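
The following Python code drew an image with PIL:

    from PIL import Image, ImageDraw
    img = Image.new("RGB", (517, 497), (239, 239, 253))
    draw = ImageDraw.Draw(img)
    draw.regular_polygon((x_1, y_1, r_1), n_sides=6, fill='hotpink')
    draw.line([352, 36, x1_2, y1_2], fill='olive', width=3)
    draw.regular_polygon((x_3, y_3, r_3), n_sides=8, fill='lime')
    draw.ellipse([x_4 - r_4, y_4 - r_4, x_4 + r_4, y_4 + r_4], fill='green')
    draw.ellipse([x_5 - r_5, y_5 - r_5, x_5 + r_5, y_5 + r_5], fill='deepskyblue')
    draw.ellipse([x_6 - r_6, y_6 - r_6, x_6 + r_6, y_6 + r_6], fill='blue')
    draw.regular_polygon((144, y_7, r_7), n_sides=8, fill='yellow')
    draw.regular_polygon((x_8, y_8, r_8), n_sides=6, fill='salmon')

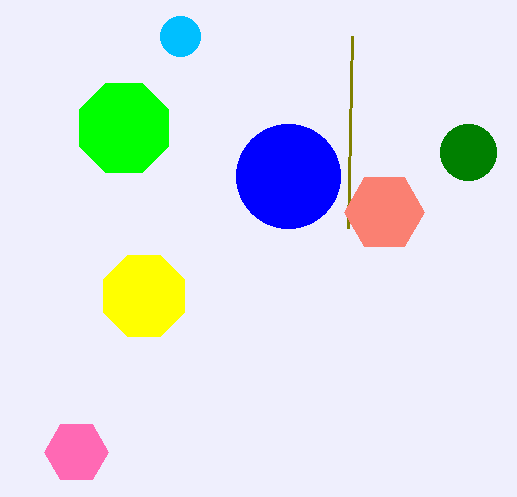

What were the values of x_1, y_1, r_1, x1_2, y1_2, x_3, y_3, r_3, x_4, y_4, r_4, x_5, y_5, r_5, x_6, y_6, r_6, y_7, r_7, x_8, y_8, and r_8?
x_1 = 76, y_1 = 452, r_1 = 32, x1_2 = 348, y1_2 = 228, x_3 = 124, y_3 = 128, r_3 = 48, x_4 = 468, y_4 = 152, r_4 = 28, x_5 = 180, y_5 = 36, r_5 = 20, x_6 = 288, y_6 = 176, r_6 = 52, y_7 = 296, r_7 = 44, x_8 = 384, y_8 = 212, r_8 = 40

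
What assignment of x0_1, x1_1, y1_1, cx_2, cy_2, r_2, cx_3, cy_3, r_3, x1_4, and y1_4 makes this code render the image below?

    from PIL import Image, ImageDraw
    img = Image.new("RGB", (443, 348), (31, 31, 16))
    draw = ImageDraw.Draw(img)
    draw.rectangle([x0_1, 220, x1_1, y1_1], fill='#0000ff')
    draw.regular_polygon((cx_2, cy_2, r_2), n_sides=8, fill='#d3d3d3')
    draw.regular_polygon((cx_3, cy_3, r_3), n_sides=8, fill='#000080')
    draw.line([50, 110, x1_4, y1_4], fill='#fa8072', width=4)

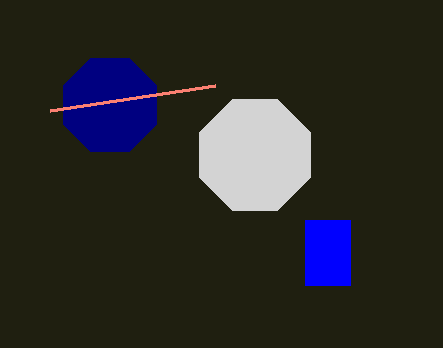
x0_1 = 305
x1_1 = 350
y1_1 = 285
cx_2 = 255
cy_2 = 155
r_2 = 60
cx_3 = 110
cy_3 = 105
r_3 = 50
x1_4 = 215
y1_4 = 85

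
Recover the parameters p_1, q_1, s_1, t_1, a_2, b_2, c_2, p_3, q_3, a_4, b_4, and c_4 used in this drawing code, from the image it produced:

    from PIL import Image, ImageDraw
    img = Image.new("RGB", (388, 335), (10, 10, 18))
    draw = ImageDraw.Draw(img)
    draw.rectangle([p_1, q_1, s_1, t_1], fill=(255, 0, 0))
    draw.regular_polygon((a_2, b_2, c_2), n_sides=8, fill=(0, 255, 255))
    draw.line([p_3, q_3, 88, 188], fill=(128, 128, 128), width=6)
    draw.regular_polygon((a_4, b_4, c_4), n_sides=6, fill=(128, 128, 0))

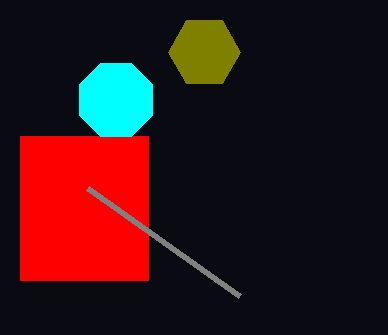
p_1 = 20
q_1 = 136
s_1 = 148
t_1 = 280
a_2 = 116
b_2 = 100
c_2 = 40
p_3 = 240
q_3 = 296
a_4 = 204
b_4 = 52
c_4 = 36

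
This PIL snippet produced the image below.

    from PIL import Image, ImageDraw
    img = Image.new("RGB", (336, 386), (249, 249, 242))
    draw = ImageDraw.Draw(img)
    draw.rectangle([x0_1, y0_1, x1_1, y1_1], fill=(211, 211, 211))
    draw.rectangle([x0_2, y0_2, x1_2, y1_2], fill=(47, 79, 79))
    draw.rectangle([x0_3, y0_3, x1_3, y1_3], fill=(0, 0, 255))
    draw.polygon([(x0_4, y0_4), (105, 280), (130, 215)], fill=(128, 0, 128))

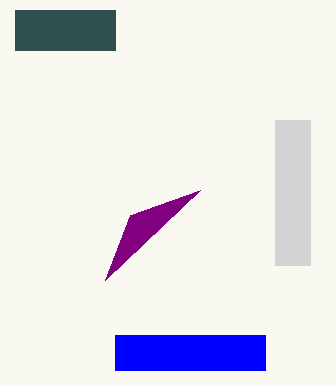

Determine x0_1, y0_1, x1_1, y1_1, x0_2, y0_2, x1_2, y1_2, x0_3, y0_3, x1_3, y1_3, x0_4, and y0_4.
x0_1 = 275
y0_1 = 120
x1_1 = 310
y1_1 = 265
x0_2 = 15
y0_2 = 10
x1_2 = 115
y1_2 = 50
x0_3 = 115
y0_3 = 335
x1_3 = 265
y1_3 = 370
x0_4 = 200
y0_4 = 190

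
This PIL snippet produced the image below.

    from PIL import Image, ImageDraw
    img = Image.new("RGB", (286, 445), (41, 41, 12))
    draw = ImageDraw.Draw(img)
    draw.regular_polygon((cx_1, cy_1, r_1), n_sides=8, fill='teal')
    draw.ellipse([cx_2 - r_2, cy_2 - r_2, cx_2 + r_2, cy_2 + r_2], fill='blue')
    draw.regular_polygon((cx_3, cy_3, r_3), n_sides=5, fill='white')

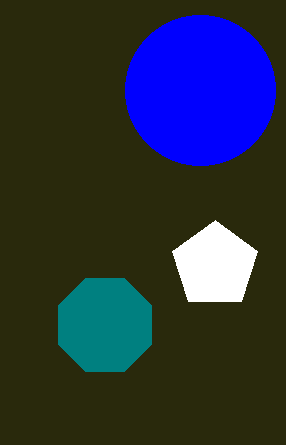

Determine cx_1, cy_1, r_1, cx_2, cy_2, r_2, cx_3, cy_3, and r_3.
cx_1 = 105, cy_1 = 325, r_1 = 50, cx_2 = 200, cy_2 = 90, r_2 = 75, cx_3 = 215, cy_3 = 265, r_3 = 45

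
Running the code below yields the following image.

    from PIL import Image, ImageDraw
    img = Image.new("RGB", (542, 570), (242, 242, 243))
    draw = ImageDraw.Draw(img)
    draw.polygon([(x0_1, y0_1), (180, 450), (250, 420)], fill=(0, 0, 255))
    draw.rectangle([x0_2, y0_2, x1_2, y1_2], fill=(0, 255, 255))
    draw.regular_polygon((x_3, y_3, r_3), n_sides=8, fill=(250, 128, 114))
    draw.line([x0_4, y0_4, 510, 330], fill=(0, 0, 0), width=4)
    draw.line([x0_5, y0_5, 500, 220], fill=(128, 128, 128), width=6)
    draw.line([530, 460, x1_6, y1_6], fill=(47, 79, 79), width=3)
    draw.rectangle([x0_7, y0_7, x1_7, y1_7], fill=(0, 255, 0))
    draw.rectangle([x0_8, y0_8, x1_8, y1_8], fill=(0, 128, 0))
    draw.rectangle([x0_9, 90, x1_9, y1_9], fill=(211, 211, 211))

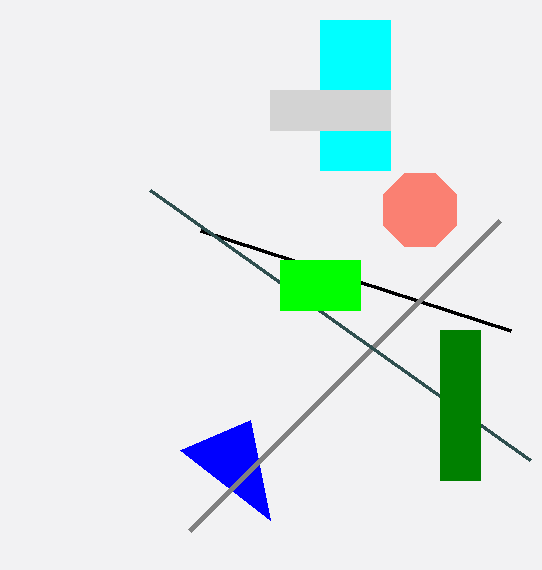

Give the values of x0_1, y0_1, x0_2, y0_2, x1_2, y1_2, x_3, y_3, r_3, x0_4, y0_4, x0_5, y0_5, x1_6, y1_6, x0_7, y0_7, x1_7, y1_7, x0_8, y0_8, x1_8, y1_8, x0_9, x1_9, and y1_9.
x0_1 = 270; y0_1 = 520; x0_2 = 320; y0_2 = 20; x1_2 = 390; y1_2 = 170; x_3 = 420; y_3 = 210; r_3 = 40; x0_4 = 200; y0_4 = 230; x0_5 = 190; y0_5 = 530; x1_6 = 150; y1_6 = 190; x0_7 = 280; y0_7 = 260; x1_7 = 360; y1_7 = 310; x0_8 = 440; y0_8 = 330; x1_8 = 480; y1_8 = 480; x0_9 = 270; x1_9 = 390; y1_9 = 130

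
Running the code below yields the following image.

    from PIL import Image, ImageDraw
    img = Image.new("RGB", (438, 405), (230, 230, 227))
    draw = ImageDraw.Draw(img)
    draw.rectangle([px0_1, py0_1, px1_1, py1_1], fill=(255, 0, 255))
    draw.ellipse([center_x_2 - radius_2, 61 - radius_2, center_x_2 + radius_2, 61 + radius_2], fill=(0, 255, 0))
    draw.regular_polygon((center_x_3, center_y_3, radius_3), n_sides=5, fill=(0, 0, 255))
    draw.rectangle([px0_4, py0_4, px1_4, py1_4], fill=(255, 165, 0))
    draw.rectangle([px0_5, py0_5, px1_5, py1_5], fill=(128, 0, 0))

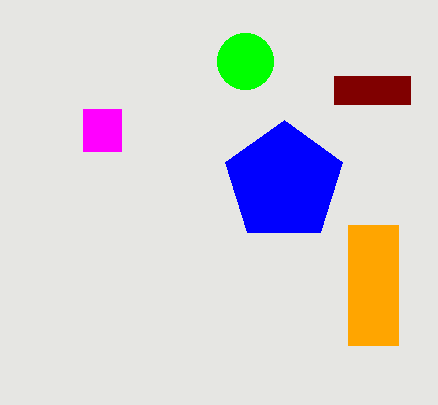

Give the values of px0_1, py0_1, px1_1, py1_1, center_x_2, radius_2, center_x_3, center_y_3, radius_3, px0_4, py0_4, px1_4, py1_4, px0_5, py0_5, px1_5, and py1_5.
px0_1 = 83; py0_1 = 109; px1_1 = 121; py1_1 = 151; center_x_2 = 245; radius_2 = 28; center_x_3 = 284; center_y_3 = 182; radius_3 = 62; px0_4 = 348; py0_4 = 225; px1_4 = 398; py1_4 = 345; px0_5 = 334; py0_5 = 76; px1_5 = 410; py1_5 = 104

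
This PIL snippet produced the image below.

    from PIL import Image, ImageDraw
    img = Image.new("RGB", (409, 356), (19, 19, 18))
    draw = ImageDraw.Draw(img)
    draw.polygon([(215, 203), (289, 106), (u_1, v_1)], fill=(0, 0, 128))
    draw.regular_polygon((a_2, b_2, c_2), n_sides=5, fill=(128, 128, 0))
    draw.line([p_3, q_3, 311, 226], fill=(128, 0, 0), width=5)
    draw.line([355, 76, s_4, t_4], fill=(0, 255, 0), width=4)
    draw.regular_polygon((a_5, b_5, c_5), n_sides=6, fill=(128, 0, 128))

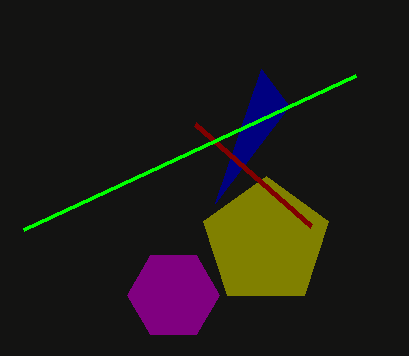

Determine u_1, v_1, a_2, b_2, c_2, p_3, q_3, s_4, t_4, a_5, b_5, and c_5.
u_1 = 261
v_1 = 69
a_2 = 266
b_2 = 242
c_2 = 66
p_3 = 195
q_3 = 124
s_4 = 23
t_4 = 230
a_5 = 173
b_5 = 295
c_5 = 46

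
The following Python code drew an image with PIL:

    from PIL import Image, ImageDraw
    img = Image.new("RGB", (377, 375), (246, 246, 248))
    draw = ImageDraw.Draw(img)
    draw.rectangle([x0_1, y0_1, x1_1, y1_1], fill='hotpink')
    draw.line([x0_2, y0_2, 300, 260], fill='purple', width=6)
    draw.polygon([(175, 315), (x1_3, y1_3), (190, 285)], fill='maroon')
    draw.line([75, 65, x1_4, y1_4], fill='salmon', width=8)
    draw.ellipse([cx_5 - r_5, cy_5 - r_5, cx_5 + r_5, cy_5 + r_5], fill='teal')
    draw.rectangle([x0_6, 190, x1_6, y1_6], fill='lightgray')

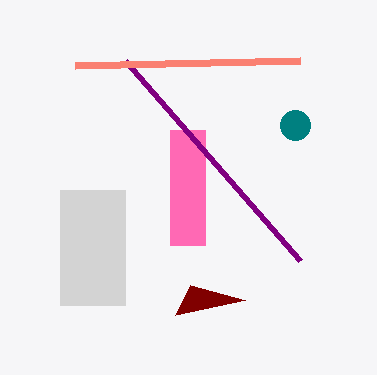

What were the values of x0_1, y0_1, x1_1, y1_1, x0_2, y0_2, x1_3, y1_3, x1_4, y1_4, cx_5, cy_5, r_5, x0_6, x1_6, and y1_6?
x0_1 = 170; y0_1 = 130; x1_1 = 205; y1_1 = 245; x0_2 = 125; y0_2 = 60; x1_3 = 245; y1_3 = 300; x1_4 = 300; y1_4 = 60; cx_5 = 295; cy_5 = 125; r_5 = 15; x0_6 = 60; x1_6 = 125; y1_6 = 305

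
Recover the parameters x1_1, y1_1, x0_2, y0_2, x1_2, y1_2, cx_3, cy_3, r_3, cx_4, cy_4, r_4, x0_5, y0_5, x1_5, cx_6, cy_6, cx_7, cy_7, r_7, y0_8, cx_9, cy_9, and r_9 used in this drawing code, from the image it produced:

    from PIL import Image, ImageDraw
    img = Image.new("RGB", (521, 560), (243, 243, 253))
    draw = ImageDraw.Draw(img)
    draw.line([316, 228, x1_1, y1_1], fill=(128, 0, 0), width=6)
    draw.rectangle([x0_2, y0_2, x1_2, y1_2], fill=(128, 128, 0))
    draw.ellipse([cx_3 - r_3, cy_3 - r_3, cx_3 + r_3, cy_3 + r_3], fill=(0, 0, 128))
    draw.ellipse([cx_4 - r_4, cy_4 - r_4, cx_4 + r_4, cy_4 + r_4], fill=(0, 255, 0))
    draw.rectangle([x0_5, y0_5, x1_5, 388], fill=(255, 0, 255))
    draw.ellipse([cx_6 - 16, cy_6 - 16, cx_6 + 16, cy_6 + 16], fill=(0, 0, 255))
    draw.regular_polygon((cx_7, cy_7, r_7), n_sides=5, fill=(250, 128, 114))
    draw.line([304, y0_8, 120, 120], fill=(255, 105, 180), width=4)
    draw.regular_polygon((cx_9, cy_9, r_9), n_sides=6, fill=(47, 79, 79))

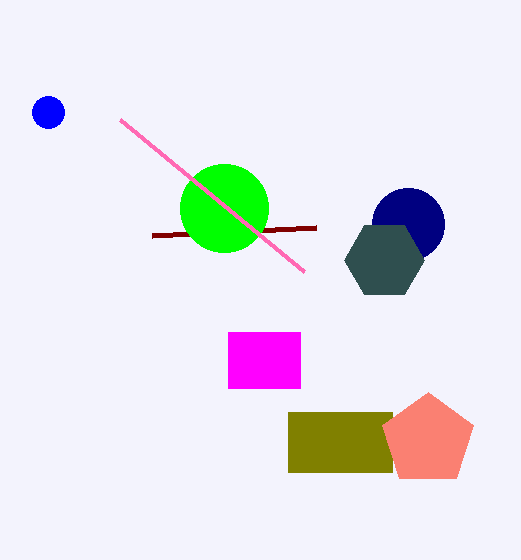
x1_1 = 152, y1_1 = 236, x0_2 = 288, y0_2 = 412, x1_2 = 392, y1_2 = 472, cx_3 = 408, cy_3 = 224, r_3 = 36, cx_4 = 224, cy_4 = 208, r_4 = 44, x0_5 = 228, y0_5 = 332, x1_5 = 300, cx_6 = 48, cy_6 = 112, cx_7 = 428, cy_7 = 440, r_7 = 48, y0_8 = 272, cx_9 = 384, cy_9 = 260, r_9 = 40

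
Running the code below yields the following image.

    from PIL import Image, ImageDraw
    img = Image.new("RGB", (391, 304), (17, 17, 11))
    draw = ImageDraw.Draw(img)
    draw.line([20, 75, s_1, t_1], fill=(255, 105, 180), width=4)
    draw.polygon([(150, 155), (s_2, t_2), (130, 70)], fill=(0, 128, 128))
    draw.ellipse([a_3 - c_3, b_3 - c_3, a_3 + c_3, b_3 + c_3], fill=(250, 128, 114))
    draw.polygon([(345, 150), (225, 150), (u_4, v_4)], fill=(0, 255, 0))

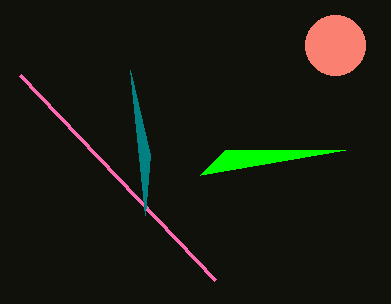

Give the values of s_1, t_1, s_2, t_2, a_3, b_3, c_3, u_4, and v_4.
s_1 = 215, t_1 = 280, s_2 = 145, t_2 = 215, a_3 = 335, b_3 = 45, c_3 = 30, u_4 = 200, v_4 = 175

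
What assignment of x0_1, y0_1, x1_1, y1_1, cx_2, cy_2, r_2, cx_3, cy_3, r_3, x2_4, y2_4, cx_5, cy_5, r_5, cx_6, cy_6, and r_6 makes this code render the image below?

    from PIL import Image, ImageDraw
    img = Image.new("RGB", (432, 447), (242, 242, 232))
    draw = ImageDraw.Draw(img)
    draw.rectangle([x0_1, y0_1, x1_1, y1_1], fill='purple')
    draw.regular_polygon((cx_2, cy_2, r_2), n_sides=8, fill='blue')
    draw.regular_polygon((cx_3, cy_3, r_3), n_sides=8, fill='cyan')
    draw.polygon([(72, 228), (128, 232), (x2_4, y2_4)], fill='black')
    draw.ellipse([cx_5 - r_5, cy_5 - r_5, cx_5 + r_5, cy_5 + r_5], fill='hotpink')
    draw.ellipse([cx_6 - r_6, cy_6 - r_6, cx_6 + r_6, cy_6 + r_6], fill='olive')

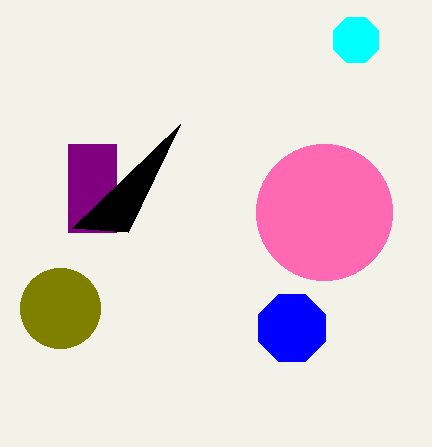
x0_1 = 68; y0_1 = 144; x1_1 = 116; y1_1 = 232; cx_2 = 292; cy_2 = 328; r_2 = 36; cx_3 = 356; cy_3 = 40; r_3 = 24; x2_4 = 180; y2_4 = 124; cx_5 = 324; cy_5 = 212; r_5 = 68; cx_6 = 60; cy_6 = 308; r_6 = 40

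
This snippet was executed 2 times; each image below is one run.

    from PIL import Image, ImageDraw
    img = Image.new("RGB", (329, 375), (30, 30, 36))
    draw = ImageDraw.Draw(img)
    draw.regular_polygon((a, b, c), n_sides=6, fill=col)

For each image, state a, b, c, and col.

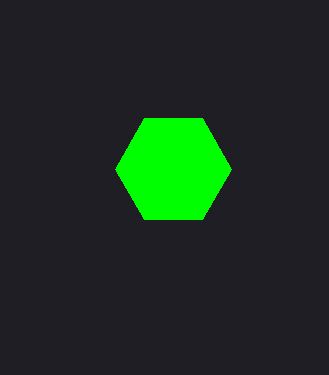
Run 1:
a = 173, b = 169, c = 58, col = 'lime'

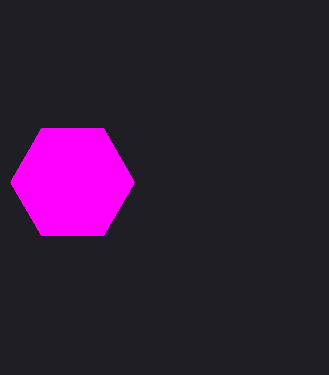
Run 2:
a = 72; b = 182; c = 62; col = 'magenta'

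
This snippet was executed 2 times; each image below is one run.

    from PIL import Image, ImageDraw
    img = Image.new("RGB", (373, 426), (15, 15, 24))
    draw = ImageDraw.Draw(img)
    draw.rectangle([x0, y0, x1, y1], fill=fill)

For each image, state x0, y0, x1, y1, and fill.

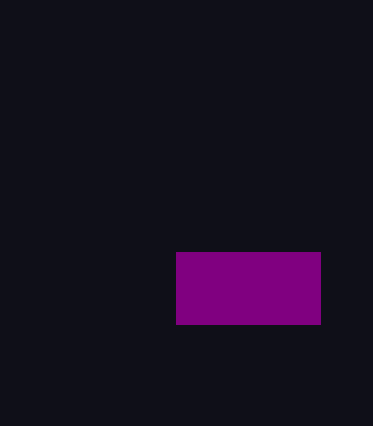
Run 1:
x0 = 176; y0 = 252; x1 = 320; y1 = 324; fill = 'purple'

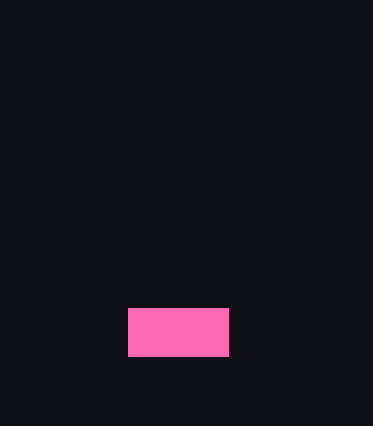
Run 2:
x0 = 128
y0 = 308
x1 = 228
y1 = 356
fill = 'hotpink'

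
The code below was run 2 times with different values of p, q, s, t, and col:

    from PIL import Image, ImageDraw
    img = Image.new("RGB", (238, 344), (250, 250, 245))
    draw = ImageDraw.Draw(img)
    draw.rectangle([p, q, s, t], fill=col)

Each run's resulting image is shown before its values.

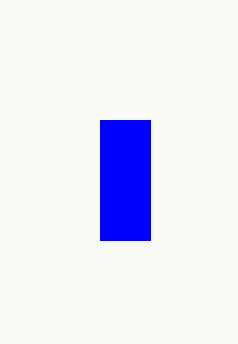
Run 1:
p = 100
q = 120
s = 150
t = 240
col = 'blue'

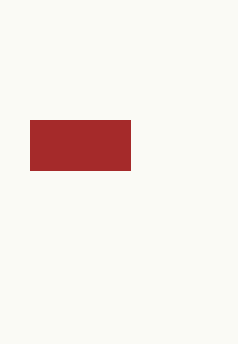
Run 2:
p = 30
q = 120
s = 130
t = 170
col = 'brown'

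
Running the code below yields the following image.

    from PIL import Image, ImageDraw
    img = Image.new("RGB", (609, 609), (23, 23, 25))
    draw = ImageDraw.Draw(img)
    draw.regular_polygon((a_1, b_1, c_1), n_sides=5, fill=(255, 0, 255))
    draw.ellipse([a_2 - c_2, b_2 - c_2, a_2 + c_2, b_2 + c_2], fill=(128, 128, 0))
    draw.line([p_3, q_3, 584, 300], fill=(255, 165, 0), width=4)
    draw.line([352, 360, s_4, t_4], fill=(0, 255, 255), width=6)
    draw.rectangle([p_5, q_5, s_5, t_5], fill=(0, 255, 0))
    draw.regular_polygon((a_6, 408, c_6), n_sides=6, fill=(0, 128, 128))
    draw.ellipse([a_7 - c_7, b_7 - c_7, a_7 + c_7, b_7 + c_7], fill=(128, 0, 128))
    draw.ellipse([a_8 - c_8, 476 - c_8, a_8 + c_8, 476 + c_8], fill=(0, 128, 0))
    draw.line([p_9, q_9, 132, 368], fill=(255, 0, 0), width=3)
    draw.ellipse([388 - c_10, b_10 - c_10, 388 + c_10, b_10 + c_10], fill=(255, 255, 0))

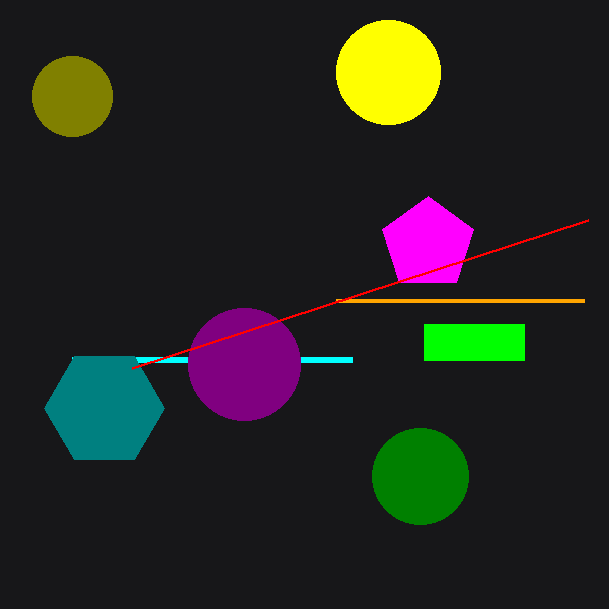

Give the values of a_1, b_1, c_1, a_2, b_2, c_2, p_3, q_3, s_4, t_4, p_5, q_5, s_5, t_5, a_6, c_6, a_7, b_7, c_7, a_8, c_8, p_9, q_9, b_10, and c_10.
a_1 = 428, b_1 = 244, c_1 = 48, a_2 = 72, b_2 = 96, c_2 = 40, p_3 = 336, q_3 = 300, s_4 = 72, t_4 = 360, p_5 = 424, q_5 = 324, s_5 = 524, t_5 = 360, a_6 = 104, c_6 = 60, a_7 = 244, b_7 = 364, c_7 = 56, a_8 = 420, c_8 = 48, p_9 = 588, q_9 = 220, b_10 = 72, c_10 = 52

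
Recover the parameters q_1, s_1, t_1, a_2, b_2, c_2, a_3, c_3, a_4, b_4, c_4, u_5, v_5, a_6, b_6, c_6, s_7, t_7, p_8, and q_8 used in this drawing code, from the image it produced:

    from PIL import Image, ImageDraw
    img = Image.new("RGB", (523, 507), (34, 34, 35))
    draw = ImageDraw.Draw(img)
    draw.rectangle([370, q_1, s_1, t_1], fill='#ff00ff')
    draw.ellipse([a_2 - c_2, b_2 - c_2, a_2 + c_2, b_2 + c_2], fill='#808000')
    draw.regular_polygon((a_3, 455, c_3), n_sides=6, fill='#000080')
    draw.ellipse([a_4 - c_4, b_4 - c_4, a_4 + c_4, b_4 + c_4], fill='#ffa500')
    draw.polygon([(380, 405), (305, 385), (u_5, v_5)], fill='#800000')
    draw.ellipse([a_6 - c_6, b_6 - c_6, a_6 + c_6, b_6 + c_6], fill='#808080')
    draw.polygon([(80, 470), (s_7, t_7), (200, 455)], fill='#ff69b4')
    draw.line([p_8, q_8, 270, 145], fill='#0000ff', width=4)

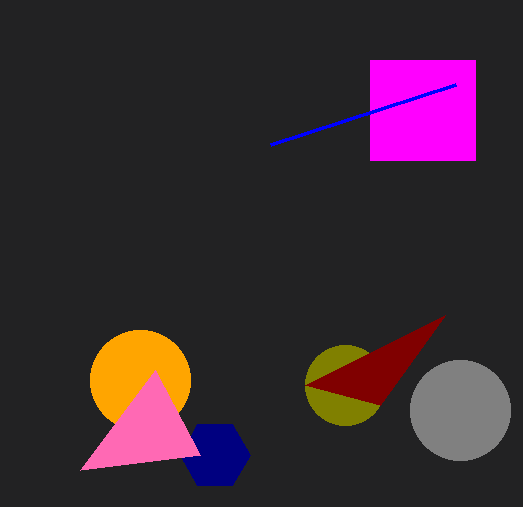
q_1 = 60
s_1 = 475
t_1 = 160
a_2 = 345
b_2 = 385
c_2 = 40
a_3 = 215
c_3 = 35
a_4 = 140
b_4 = 380
c_4 = 50
u_5 = 445
v_5 = 315
a_6 = 460
b_6 = 410
c_6 = 50
s_7 = 155
t_7 = 370
p_8 = 455
q_8 = 85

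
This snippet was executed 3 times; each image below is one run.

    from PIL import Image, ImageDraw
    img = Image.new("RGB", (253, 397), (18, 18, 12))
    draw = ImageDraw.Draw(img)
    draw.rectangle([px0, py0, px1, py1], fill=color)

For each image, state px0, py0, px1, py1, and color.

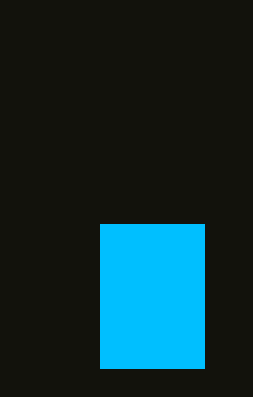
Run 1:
px0 = 100
py0 = 224
px1 = 204
py1 = 368
color = 'deepskyblue'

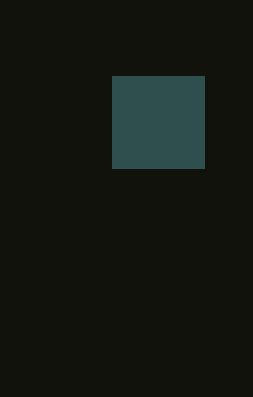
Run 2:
px0 = 112
py0 = 76
px1 = 204
py1 = 168
color = 'darkslategray'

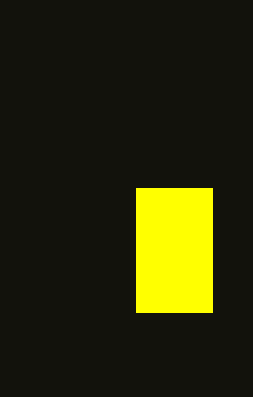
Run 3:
px0 = 136
py0 = 188
px1 = 212
py1 = 312
color = 'yellow'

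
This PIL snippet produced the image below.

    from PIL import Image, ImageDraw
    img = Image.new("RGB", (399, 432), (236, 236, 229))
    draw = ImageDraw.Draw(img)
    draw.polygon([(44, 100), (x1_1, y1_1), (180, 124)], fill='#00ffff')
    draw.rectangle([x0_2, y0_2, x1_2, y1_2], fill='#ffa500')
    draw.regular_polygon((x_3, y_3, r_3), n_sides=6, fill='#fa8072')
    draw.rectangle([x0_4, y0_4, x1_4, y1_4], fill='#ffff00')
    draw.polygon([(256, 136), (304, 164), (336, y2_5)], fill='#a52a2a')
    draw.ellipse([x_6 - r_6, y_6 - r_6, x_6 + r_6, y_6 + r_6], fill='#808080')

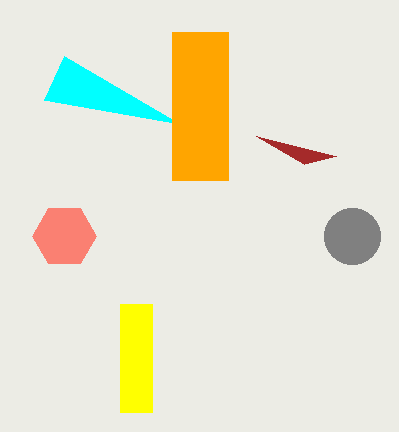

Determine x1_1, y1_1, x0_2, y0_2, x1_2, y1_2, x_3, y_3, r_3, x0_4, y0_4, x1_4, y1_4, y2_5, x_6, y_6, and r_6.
x1_1 = 64; y1_1 = 56; x0_2 = 172; y0_2 = 32; x1_2 = 228; y1_2 = 180; x_3 = 64; y_3 = 236; r_3 = 32; x0_4 = 120; y0_4 = 304; x1_4 = 152; y1_4 = 412; y2_5 = 156; x_6 = 352; y_6 = 236; r_6 = 28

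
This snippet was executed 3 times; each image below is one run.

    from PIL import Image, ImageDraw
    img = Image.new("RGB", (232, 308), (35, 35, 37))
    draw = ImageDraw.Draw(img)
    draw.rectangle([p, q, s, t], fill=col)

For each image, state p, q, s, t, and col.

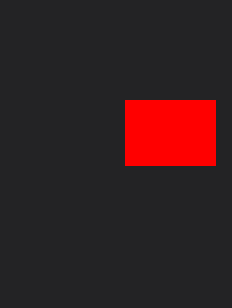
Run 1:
p = 125; q = 100; s = 215; t = 165; col = 'red'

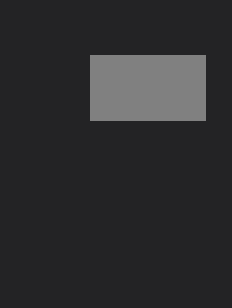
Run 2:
p = 90
q = 55
s = 205
t = 120
col = 'gray'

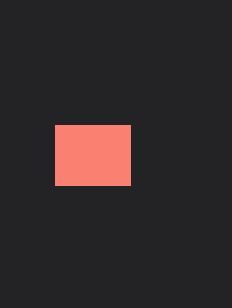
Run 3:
p = 55, q = 125, s = 130, t = 185, col = 'salmon'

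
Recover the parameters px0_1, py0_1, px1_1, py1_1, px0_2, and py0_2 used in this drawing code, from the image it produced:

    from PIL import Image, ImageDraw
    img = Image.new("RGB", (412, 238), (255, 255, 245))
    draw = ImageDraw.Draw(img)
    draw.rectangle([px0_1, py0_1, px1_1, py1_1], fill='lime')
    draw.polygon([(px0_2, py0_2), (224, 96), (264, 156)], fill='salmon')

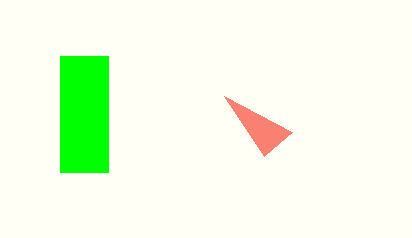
px0_1 = 60
py0_1 = 56
px1_1 = 108
py1_1 = 172
px0_2 = 292
py0_2 = 132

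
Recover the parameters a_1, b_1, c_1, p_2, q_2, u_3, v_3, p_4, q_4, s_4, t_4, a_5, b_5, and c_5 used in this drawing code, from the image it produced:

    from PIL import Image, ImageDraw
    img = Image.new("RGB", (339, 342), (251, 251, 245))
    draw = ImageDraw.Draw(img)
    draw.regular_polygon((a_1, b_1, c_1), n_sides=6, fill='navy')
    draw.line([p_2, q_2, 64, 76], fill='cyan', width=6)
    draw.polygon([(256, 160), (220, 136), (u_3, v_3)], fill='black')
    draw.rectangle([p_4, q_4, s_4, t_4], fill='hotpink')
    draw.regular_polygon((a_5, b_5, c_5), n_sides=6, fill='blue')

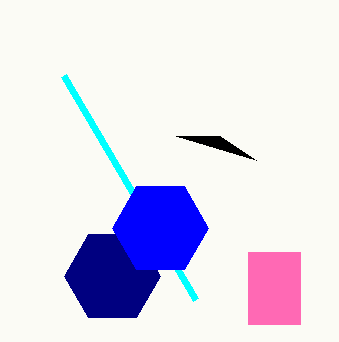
a_1 = 112, b_1 = 276, c_1 = 48, p_2 = 196, q_2 = 300, u_3 = 176, v_3 = 136, p_4 = 248, q_4 = 252, s_4 = 300, t_4 = 324, a_5 = 160, b_5 = 228, c_5 = 48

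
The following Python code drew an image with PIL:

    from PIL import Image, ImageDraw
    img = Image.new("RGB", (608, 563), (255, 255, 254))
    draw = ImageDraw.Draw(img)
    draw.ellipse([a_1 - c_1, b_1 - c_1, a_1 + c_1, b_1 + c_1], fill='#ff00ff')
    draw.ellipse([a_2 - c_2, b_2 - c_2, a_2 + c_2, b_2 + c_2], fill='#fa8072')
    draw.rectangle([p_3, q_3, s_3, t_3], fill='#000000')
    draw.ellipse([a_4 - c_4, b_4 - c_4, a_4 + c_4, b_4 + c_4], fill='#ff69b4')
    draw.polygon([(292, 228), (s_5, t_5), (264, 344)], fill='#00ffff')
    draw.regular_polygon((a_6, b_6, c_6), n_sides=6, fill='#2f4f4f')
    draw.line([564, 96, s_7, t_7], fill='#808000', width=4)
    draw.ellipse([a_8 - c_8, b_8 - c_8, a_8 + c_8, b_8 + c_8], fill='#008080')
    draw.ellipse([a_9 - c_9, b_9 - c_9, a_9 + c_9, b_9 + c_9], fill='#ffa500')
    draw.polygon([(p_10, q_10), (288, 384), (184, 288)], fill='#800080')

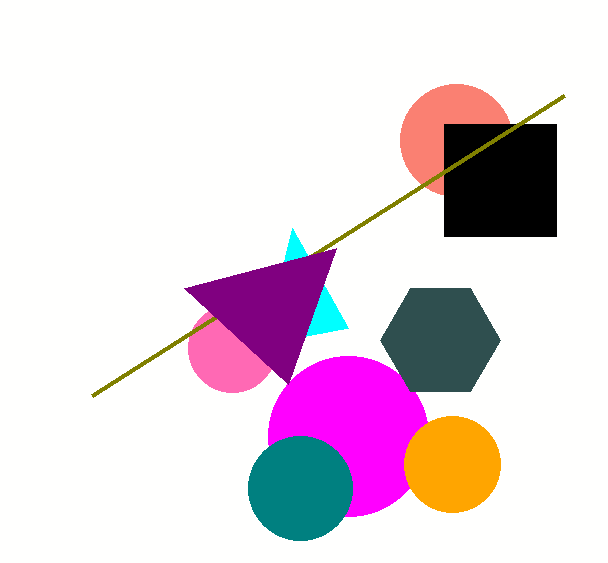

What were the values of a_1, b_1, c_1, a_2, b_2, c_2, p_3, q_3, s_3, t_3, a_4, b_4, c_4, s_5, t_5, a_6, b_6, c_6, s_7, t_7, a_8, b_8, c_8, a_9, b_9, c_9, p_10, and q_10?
a_1 = 348
b_1 = 436
c_1 = 80
a_2 = 456
b_2 = 140
c_2 = 56
p_3 = 444
q_3 = 124
s_3 = 556
t_3 = 236
a_4 = 232
b_4 = 348
c_4 = 44
s_5 = 348
t_5 = 328
a_6 = 440
b_6 = 340
c_6 = 60
s_7 = 92
t_7 = 396
a_8 = 300
b_8 = 488
c_8 = 52
a_9 = 452
b_9 = 464
c_9 = 48
p_10 = 336
q_10 = 248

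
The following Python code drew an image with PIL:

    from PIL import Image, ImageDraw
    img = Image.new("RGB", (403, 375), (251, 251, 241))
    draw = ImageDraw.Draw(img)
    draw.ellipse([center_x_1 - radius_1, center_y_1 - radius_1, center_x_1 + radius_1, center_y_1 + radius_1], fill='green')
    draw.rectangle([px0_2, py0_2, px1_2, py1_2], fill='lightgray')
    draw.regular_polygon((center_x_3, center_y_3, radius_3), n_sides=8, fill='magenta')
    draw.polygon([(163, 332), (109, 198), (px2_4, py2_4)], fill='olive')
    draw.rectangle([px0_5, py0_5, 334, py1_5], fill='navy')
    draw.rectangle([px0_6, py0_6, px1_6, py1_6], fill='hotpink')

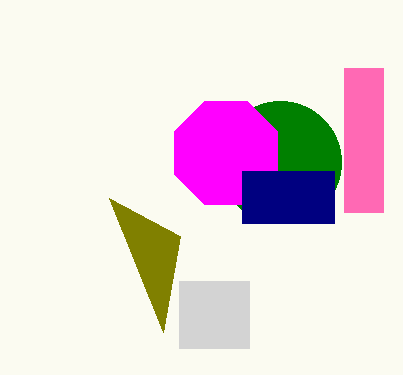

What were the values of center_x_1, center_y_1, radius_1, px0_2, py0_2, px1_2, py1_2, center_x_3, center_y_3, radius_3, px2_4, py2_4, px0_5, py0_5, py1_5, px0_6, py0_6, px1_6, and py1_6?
center_x_1 = 280
center_y_1 = 162
radius_1 = 61
px0_2 = 179
py0_2 = 281
px1_2 = 249
py1_2 = 348
center_x_3 = 226
center_y_3 = 153
radius_3 = 56
px2_4 = 180
py2_4 = 236
px0_5 = 242
py0_5 = 171
py1_5 = 223
px0_6 = 344
py0_6 = 68
px1_6 = 383
py1_6 = 212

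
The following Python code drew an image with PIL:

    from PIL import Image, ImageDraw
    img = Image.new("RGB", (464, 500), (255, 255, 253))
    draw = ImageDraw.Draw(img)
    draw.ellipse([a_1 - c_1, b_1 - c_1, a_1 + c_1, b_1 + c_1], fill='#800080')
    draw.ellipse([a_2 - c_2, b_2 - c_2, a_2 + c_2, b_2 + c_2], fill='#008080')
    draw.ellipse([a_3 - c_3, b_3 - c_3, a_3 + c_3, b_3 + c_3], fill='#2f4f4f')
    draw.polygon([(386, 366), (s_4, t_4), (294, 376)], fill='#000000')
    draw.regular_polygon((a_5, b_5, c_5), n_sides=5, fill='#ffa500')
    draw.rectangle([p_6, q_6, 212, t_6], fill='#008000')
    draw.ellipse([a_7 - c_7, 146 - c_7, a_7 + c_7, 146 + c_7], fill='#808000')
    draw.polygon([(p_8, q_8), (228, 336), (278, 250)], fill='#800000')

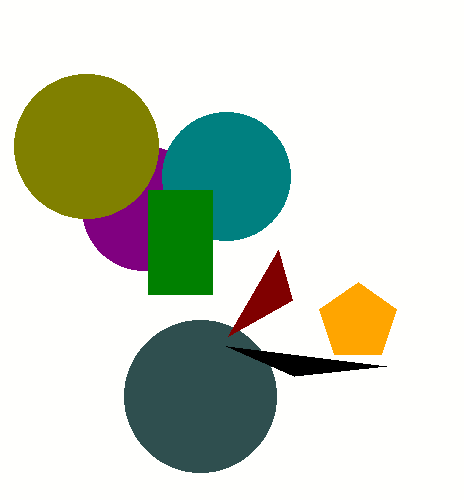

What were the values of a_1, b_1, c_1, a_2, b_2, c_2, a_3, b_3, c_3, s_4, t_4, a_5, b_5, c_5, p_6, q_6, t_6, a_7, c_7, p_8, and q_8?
a_1 = 144
b_1 = 208
c_1 = 62
a_2 = 226
b_2 = 176
c_2 = 64
a_3 = 200
b_3 = 396
c_3 = 76
s_4 = 226
t_4 = 346
a_5 = 358
b_5 = 322
c_5 = 40
p_6 = 148
q_6 = 190
t_6 = 294
a_7 = 86
c_7 = 72
p_8 = 292
q_8 = 300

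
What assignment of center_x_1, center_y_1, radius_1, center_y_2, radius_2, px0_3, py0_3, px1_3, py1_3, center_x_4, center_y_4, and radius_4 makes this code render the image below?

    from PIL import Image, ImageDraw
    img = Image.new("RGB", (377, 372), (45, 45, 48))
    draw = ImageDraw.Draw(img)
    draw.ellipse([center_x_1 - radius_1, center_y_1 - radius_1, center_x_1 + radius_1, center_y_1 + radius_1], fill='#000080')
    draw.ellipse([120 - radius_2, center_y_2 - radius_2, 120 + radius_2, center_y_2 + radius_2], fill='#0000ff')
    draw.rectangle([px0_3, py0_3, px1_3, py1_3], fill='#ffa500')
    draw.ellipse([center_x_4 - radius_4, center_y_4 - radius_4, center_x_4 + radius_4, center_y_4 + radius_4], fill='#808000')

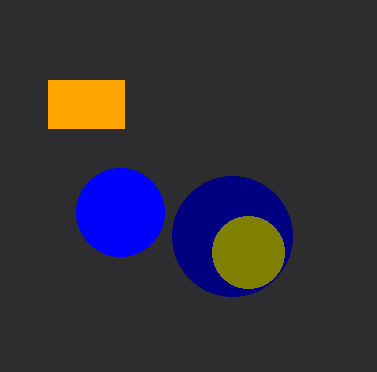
center_x_1 = 232
center_y_1 = 236
radius_1 = 60
center_y_2 = 212
radius_2 = 44
px0_3 = 48
py0_3 = 80
px1_3 = 124
py1_3 = 128
center_x_4 = 248
center_y_4 = 252
radius_4 = 36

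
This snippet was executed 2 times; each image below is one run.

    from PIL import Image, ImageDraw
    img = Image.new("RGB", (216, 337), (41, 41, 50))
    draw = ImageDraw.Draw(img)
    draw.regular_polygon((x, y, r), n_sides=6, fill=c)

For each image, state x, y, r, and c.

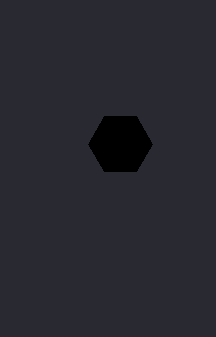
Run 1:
x = 120
y = 144
r = 32
c = 'black'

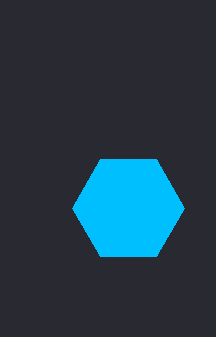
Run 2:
x = 128, y = 208, r = 56, c = 'deepskyblue'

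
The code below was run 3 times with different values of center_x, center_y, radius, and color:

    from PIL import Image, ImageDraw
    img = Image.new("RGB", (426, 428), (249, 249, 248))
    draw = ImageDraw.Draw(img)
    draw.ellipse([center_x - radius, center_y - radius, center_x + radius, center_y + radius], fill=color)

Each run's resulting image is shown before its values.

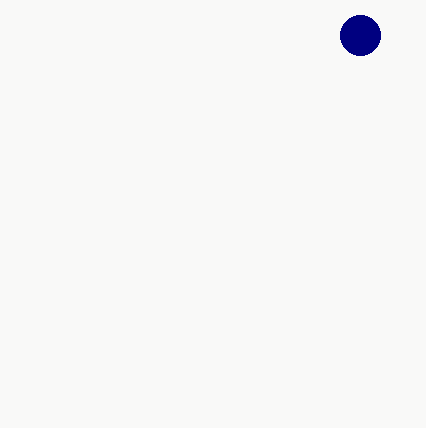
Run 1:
center_x = 360
center_y = 35
radius = 20
color = 'navy'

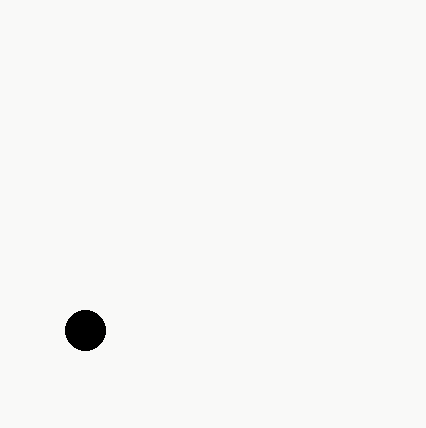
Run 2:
center_x = 85, center_y = 330, radius = 20, color = 'black'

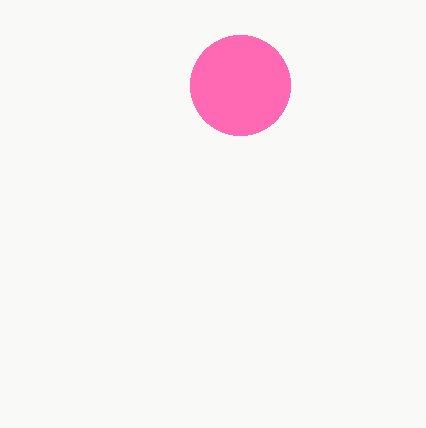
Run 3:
center_x = 240
center_y = 85
radius = 50
color = 'hotpink'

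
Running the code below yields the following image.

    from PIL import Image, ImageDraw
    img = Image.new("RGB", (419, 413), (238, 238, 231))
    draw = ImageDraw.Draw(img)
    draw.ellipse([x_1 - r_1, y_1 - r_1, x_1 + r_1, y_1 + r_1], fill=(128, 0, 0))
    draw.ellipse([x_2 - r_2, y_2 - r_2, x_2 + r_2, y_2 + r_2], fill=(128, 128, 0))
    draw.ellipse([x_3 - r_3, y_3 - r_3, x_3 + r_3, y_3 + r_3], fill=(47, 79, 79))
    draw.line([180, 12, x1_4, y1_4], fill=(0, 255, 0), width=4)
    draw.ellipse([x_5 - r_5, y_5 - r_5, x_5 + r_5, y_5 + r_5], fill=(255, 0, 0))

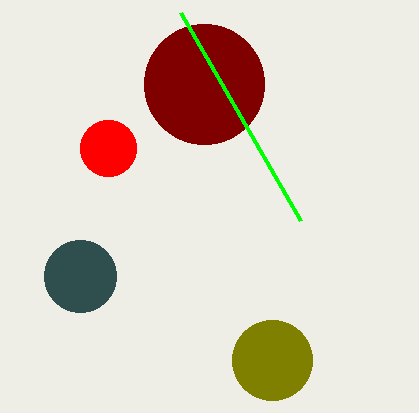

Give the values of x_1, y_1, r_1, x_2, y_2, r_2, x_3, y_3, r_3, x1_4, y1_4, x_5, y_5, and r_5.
x_1 = 204, y_1 = 84, r_1 = 60, x_2 = 272, y_2 = 360, r_2 = 40, x_3 = 80, y_3 = 276, r_3 = 36, x1_4 = 300, y1_4 = 220, x_5 = 108, y_5 = 148, r_5 = 28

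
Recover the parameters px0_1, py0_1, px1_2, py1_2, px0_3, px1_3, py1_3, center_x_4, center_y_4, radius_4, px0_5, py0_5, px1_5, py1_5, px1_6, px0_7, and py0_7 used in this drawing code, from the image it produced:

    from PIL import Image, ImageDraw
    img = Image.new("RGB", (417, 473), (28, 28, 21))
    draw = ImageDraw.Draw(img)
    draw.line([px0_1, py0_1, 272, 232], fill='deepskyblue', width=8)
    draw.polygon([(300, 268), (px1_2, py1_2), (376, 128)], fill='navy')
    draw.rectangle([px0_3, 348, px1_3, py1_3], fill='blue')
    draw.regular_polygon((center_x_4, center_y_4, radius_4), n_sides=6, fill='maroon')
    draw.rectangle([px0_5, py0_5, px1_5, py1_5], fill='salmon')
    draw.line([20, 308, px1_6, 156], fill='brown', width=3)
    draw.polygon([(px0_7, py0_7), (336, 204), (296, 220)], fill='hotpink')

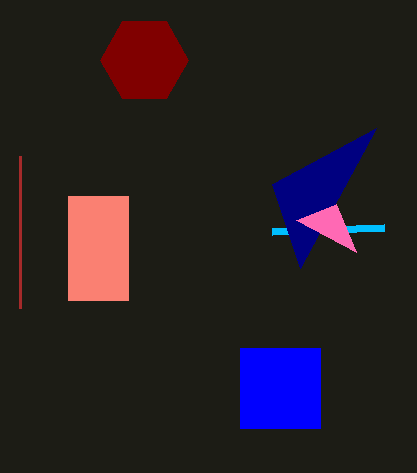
px0_1 = 384; py0_1 = 228; px1_2 = 272; py1_2 = 184; px0_3 = 240; px1_3 = 320; py1_3 = 428; center_x_4 = 144; center_y_4 = 60; radius_4 = 44; px0_5 = 68; py0_5 = 196; px1_5 = 128; py1_5 = 300; px1_6 = 20; px0_7 = 356; py0_7 = 252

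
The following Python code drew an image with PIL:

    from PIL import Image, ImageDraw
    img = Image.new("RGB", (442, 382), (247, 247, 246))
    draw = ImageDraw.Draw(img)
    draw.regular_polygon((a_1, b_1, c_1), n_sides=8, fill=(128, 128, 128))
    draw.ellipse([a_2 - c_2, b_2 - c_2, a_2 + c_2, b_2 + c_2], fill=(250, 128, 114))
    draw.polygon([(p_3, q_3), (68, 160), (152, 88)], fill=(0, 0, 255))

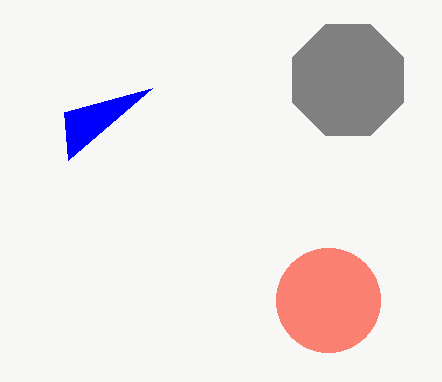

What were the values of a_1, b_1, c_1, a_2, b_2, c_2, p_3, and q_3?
a_1 = 348
b_1 = 80
c_1 = 60
a_2 = 328
b_2 = 300
c_2 = 52
p_3 = 64
q_3 = 112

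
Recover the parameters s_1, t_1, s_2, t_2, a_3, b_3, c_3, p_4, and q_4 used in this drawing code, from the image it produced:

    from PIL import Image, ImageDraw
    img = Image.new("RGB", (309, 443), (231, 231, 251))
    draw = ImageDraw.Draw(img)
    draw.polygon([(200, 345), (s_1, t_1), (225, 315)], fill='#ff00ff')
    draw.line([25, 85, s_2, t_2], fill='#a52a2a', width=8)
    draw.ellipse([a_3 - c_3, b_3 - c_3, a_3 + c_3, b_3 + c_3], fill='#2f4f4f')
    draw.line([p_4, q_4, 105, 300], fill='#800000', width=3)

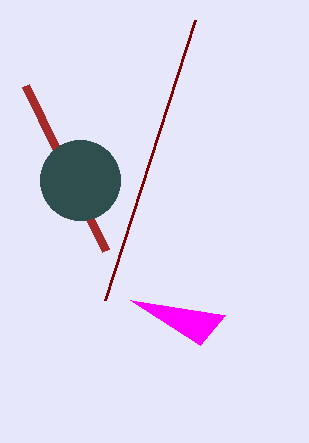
s_1 = 130, t_1 = 300, s_2 = 105, t_2 = 250, a_3 = 80, b_3 = 180, c_3 = 40, p_4 = 195, q_4 = 20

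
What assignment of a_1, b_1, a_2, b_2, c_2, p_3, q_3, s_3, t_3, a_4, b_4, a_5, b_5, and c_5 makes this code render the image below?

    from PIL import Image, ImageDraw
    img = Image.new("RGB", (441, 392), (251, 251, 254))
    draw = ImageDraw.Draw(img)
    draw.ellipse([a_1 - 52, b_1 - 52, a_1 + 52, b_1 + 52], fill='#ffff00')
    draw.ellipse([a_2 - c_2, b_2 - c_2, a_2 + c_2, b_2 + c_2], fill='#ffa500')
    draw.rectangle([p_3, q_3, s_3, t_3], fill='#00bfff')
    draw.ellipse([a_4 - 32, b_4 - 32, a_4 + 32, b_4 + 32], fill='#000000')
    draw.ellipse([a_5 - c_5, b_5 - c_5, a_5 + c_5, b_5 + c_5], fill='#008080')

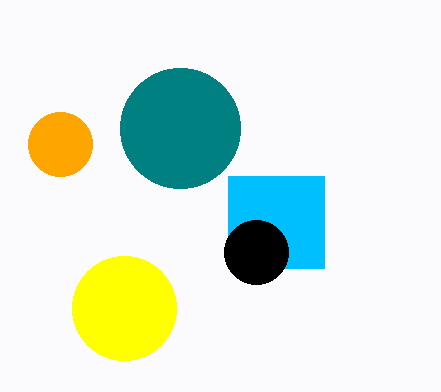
a_1 = 124
b_1 = 308
a_2 = 60
b_2 = 144
c_2 = 32
p_3 = 228
q_3 = 176
s_3 = 324
t_3 = 268
a_4 = 256
b_4 = 252
a_5 = 180
b_5 = 128
c_5 = 60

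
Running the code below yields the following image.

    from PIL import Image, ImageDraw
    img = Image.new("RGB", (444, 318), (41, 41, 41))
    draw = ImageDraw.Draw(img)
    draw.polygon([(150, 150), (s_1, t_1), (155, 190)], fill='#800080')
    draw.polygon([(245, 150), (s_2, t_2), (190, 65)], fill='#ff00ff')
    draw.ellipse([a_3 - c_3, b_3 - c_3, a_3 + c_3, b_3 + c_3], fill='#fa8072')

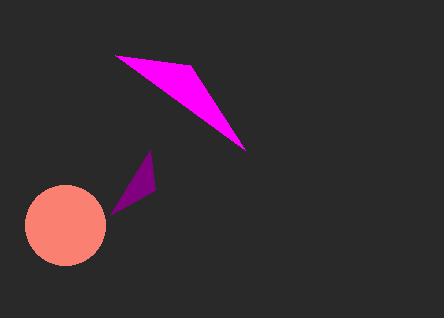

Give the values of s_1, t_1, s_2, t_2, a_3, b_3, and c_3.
s_1 = 110
t_1 = 215
s_2 = 115
t_2 = 55
a_3 = 65
b_3 = 225
c_3 = 40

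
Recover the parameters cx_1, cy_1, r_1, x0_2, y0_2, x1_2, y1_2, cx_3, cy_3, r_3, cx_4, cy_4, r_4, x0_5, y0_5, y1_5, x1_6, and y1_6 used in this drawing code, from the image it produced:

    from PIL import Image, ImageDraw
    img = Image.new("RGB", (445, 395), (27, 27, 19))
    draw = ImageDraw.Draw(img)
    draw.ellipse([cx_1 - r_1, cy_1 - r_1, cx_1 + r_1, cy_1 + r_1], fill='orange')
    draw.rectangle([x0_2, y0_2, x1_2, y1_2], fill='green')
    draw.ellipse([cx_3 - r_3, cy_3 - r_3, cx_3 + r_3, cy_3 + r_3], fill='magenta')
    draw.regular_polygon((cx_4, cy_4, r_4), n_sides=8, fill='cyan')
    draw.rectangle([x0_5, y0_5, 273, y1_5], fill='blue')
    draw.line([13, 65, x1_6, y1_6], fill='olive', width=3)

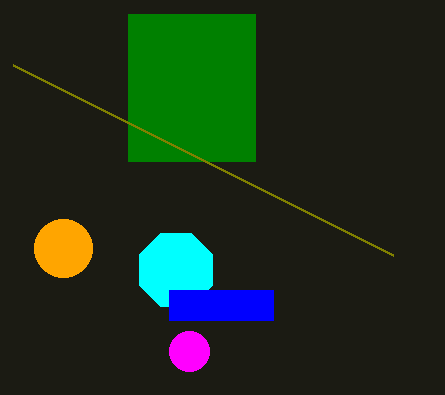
cx_1 = 63
cy_1 = 248
r_1 = 29
x0_2 = 128
y0_2 = 14
x1_2 = 255
y1_2 = 161
cx_3 = 189
cy_3 = 351
r_3 = 20
cx_4 = 176
cy_4 = 270
r_4 = 40
x0_5 = 169
y0_5 = 290
y1_5 = 320
x1_6 = 393
y1_6 = 255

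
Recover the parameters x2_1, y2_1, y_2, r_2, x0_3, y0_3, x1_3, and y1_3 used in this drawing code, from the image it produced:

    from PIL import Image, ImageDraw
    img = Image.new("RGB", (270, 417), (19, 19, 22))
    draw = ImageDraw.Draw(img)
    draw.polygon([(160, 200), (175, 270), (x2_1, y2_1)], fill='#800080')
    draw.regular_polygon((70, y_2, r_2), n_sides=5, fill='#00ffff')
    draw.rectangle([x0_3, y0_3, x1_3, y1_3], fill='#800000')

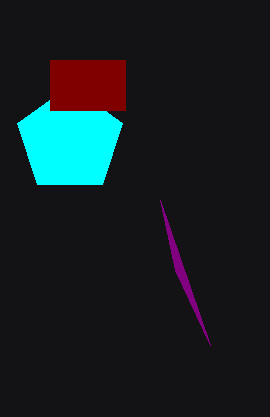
x2_1 = 210
y2_1 = 345
y_2 = 140
r_2 = 55
x0_3 = 50
y0_3 = 60
x1_3 = 125
y1_3 = 110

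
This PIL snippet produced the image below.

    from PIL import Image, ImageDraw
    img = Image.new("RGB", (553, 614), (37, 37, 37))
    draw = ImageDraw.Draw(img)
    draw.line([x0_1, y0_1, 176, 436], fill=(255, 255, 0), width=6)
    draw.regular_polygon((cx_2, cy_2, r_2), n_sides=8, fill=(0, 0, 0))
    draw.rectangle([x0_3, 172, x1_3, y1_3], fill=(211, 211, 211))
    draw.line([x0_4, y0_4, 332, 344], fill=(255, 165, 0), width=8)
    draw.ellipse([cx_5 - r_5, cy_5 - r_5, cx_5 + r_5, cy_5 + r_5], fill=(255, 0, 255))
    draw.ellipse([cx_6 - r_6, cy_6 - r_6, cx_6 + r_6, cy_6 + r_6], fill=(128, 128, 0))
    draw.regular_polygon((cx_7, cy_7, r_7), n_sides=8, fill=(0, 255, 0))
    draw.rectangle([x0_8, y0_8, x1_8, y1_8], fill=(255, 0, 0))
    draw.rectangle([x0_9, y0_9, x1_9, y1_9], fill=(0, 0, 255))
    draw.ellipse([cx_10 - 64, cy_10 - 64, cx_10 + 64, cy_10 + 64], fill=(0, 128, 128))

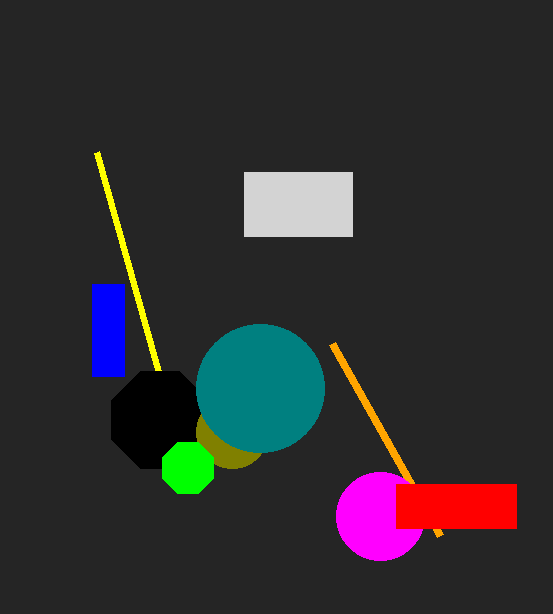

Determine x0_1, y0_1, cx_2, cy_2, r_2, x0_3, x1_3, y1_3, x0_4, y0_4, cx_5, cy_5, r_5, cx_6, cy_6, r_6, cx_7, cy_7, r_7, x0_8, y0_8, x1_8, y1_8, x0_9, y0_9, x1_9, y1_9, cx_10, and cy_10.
x0_1 = 96; y0_1 = 152; cx_2 = 160; cy_2 = 420; r_2 = 52; x0_3 = 244; x1_3 = 352; y1_3 = 236; x0_4 = 440; y0_4 = 536; cx_5 = 380; cy_5 = 516; r_5 = 44; cx_6 = 232; cy_6 = 432; r_6 = 36; cx_7 = 188; cy_7 = 468; r_7 = 28; x0_8 = 396; y0_8 = 484; x1_8 = 516; y1_8 = 528; x0_9 = 92; y0_9 = 284; x1_9 = 124; y1_9 = 376; cx_10 = 260; cy_10 = 388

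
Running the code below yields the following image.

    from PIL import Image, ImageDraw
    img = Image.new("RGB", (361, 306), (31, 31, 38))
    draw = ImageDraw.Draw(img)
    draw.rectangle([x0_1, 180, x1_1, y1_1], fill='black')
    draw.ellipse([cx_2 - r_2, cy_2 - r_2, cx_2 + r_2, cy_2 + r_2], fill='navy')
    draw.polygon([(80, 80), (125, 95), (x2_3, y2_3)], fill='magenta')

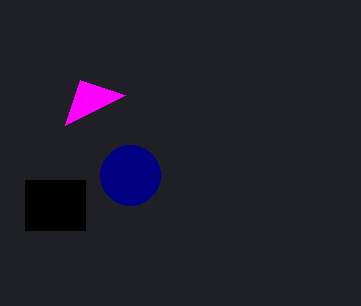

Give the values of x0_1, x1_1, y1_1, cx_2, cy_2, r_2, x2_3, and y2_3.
x0_1 = 25, x1_1 = 85, y1_1 = 230, cx_2 = 130, cy_2 = 175, r_2 = 30, x2_3 = 65, y2_3 = 125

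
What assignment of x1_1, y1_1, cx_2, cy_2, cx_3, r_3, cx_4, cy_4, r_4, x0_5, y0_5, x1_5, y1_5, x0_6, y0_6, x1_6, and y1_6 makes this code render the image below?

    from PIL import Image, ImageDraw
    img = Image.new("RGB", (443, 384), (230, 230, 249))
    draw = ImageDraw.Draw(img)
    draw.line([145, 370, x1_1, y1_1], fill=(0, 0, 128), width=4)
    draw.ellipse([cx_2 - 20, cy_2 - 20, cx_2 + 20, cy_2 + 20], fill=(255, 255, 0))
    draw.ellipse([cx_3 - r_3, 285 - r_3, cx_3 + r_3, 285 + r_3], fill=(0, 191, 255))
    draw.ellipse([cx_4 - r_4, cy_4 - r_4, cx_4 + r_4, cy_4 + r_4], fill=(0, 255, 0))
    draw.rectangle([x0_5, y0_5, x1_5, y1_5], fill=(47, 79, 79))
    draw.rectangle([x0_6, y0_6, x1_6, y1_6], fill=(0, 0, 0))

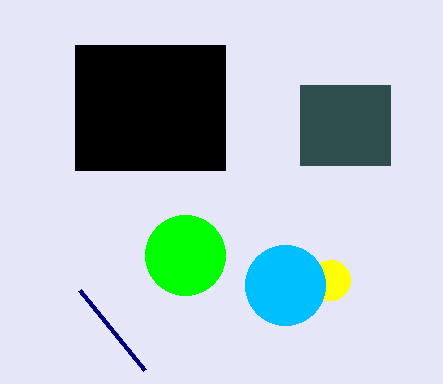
x1_1 = 80, y1_1 = 290, cx_2 = 330, cy_2 = 280, cx_3 = 285, r_3 = 40, cx_4 = 185, cy_4 = 255, r_4 = 40, x0_5 = 300, y0_5 = 85, x1_5 = 390, y1_5 = 165, x0_6 = 75, y0_6 = 45, x1_6 = 225, y1_6 = 170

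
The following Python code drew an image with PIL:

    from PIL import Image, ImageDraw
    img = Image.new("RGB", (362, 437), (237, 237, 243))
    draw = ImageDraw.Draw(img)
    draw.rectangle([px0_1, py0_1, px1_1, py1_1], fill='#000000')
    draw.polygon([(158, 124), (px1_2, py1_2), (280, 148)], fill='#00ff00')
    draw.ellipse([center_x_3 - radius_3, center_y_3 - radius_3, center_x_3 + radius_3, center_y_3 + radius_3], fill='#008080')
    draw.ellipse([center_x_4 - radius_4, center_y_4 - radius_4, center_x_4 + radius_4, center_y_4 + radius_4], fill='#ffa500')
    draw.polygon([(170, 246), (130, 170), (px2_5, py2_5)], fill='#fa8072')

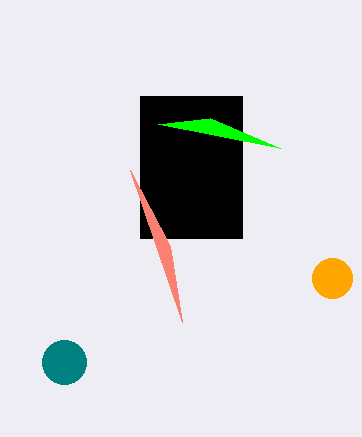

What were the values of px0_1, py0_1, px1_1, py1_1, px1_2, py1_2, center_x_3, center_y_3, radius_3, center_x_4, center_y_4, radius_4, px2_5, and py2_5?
px0_1 = 140
py0_1 = 96
px1_1 = 242
py1_1 = 238
px1_2 = 210
py1_2 = 118
center_x_3 = 64
center_y_3 = 362
radius_3 = 22
center_x_4 = 332
center_y_4 = 278
radius_4 = 20
px2_5 = 182
py2_5 = 322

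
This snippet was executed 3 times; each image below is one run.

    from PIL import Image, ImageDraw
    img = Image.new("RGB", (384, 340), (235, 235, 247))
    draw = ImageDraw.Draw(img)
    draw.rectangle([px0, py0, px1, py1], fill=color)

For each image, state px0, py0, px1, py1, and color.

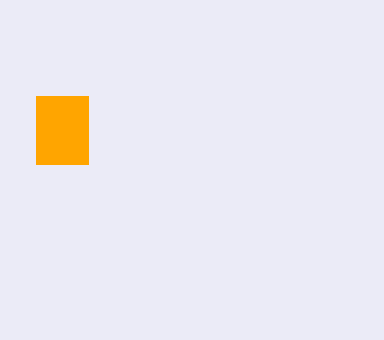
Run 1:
px0 = 36, py0 = 96, px1 = 88, py1 = 164, color = 'orange'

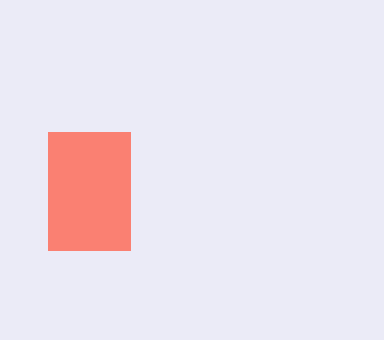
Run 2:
px0 = 48
py0 = 132
px1 = 130
py1 = 250
color = 'salmon'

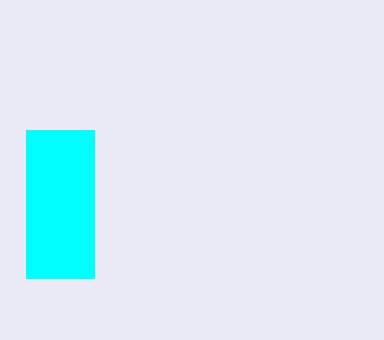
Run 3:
px0 = 26
py0 = 130
px1 = 94
py1 = 278
color = 'cyan'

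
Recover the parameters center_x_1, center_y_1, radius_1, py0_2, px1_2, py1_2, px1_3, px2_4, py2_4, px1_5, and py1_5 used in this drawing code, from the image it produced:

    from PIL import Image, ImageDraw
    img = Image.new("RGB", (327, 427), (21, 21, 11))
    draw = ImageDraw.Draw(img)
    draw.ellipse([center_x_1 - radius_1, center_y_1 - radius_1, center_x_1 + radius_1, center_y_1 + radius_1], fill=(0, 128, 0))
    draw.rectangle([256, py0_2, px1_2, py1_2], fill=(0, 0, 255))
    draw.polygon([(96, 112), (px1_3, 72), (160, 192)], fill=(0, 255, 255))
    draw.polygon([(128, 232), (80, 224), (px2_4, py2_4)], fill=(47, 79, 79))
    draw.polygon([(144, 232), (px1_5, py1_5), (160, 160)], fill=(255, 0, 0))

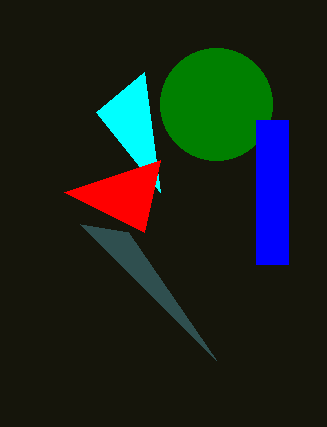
center_x_1 = 216
center_y_1 = 104
radius_1 = 56
py0_2 = 120
px1_2 = 288
py1_2 = 264
px1_3 = 144
px2_4 = 216
py2_4 = 360
px1_5 = 64
py1_5 = 192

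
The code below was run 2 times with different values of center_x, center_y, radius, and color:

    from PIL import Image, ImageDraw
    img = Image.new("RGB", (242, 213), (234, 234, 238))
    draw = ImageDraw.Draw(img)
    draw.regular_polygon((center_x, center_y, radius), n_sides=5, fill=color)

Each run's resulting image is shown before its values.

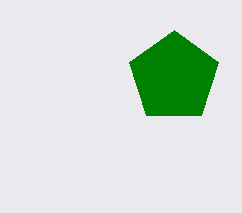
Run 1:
center_x = 174; center_y = 77; radius = 47; color = 'green'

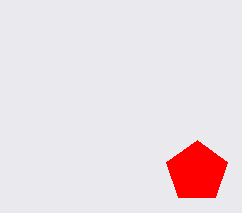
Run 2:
center_x = 197
center_y = 172
radius = 32
color = 'red'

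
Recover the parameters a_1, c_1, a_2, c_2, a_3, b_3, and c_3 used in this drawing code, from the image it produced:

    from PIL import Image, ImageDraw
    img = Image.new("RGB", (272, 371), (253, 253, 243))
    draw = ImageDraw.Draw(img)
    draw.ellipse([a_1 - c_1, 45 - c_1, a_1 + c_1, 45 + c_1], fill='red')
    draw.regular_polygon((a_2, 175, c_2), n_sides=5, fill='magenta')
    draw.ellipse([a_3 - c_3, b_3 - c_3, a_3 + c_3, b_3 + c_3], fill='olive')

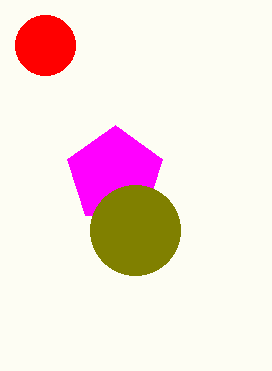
a_1 = 45, c_1 = 30, a_2 = 115, c_2 = 50, a_3 = 135, b_3 = 230, c_3 = 45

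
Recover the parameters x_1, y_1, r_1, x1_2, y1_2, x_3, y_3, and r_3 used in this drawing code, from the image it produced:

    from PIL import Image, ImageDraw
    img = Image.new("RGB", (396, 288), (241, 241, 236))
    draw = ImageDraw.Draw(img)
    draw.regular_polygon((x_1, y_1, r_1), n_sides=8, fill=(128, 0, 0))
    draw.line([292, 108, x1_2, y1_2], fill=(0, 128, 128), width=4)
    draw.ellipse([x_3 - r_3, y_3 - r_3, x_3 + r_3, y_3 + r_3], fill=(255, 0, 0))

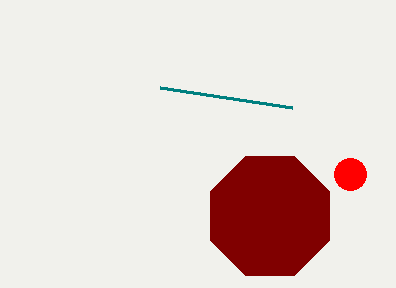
x_1 = 270, y_1 = 216, r_1 = 64, x1_2 = 160, y1_2 = 88, x_3 = 350, y_3 = 174, r_3 = 16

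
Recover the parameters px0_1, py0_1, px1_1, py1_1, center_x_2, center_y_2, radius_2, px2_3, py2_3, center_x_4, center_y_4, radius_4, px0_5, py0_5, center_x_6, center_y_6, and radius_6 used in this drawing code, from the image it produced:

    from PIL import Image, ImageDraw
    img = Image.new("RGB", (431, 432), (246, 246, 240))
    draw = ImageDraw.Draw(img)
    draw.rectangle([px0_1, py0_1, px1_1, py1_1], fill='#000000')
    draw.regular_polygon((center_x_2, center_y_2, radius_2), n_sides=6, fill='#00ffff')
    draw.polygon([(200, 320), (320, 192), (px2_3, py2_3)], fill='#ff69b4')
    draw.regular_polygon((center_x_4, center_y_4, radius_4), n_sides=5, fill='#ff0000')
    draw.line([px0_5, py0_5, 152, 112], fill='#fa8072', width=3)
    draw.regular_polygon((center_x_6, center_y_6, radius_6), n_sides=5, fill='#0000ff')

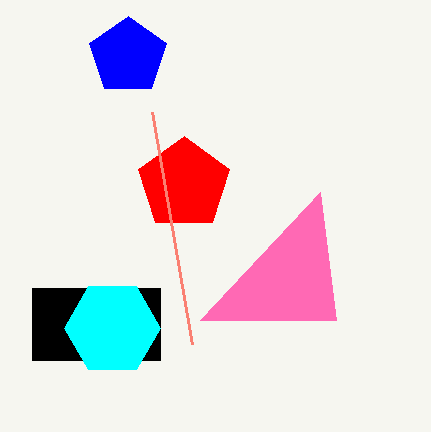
px0_1 = 32; py0_1 = 288; px1_1 = 160; py1_1 = 360; center_x_2 = 112; center_y_2 = 328; radius_2 = 48; px2_3 = 336; py2_3 = 320; center_x_4 = 184; center_y_4 = 184; radius_4 = 48; px0_5 = 192; py0_5 = 344; center_x_6 = 128; center_y_6 = 56; radius_6 = 40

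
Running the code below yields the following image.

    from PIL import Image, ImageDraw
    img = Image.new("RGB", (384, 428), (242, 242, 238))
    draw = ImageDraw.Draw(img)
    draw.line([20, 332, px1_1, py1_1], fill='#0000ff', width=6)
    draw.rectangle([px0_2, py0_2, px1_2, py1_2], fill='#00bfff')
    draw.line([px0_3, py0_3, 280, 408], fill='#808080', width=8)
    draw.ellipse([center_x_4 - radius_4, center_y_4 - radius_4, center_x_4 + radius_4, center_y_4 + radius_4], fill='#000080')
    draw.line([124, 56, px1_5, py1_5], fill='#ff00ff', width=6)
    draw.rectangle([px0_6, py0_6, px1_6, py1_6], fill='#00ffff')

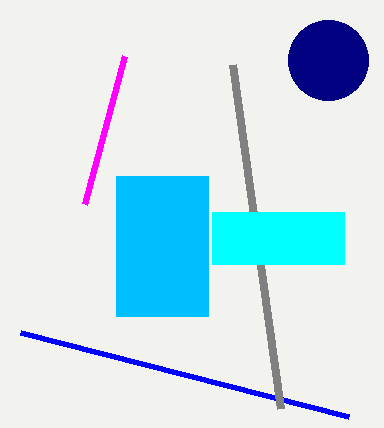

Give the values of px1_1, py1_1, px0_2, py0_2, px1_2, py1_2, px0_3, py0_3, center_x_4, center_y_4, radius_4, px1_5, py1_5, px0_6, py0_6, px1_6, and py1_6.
px1_1 = 348; py1_1 = 416; px0_2 = 116; py0_2 = 176; px1_2 = 208; py1_2 = 316; px0_3 = 232; py0_3 = 64; center_x_4 = 328; center_y_4 = 60; radius_4 = 40; px1_5 = 84; py1_5 = 204; px0_6 = 212; py0_6 = 212; px1_6 = 344; py1_6 = 264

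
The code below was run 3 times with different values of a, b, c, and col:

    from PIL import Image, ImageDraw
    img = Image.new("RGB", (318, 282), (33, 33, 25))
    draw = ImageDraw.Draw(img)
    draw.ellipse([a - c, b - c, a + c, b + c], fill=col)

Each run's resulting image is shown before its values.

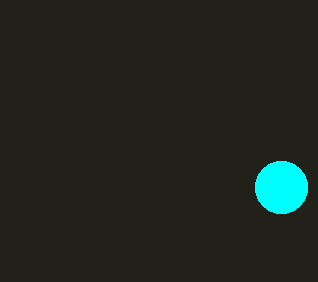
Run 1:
a = 281; b = 187; c = 26; col = 'cyan'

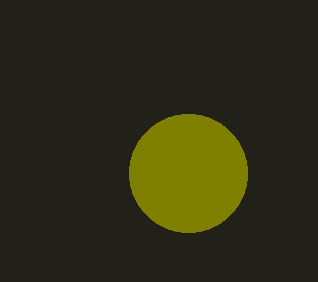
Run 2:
a = 188, b = 173, c = 59, col = 'olive'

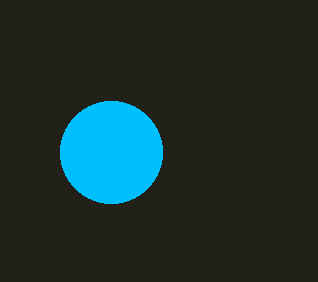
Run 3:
a = 111; b = 152; c = 51; col = 'deepskyblue'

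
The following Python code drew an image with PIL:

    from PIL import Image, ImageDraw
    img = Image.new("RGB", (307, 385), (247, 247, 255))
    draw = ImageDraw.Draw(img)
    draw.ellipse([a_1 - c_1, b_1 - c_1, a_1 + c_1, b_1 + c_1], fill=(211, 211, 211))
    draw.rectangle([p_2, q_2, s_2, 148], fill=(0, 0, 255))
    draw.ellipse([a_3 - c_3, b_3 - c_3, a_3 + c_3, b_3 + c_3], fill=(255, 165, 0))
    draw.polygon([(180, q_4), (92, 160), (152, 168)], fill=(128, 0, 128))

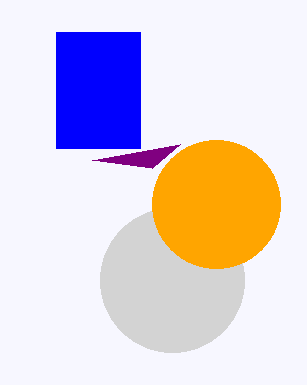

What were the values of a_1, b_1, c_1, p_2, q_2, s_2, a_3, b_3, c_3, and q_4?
a_1 = 172; b_1 = 280; c_1 = 72; p_2 = 56; q_2 = 32; s_2 = 140; a_3 = 216; b_3 = 204; c_3 = 64; q_4 = 144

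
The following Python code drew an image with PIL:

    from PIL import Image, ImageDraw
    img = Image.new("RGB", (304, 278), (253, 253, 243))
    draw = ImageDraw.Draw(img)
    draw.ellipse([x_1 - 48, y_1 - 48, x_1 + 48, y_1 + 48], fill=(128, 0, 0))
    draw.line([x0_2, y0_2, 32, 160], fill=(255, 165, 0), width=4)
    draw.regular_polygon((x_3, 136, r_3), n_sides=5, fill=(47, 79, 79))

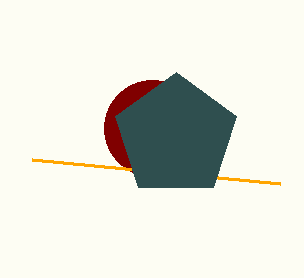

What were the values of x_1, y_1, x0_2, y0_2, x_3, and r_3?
x_1 = 152, y_1 = 128, x0_2 = 280, y0_2 = 184, x_3 = 176, r_3 = 64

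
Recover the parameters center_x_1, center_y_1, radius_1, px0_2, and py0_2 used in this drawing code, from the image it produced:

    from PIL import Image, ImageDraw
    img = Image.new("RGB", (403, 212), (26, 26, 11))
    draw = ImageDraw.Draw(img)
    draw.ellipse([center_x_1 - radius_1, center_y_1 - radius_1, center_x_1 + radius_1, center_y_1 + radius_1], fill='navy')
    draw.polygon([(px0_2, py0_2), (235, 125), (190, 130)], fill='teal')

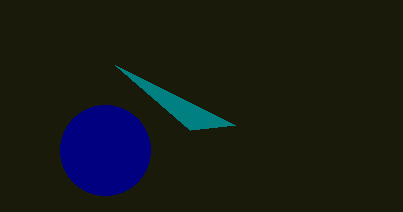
center_x_1 = 105
center_y_1 = 150
radius_1 = 45
px0_2 = 115
py0_2 = 65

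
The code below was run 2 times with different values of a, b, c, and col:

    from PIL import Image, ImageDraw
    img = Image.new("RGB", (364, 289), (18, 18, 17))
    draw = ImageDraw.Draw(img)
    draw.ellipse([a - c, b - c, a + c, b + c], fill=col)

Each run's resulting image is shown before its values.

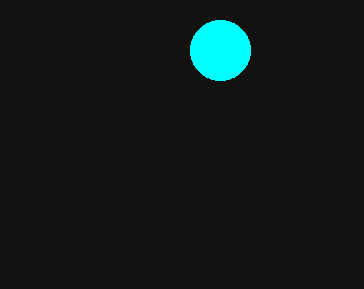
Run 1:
a = 220; b = 50; c = 30; col = 'cyan'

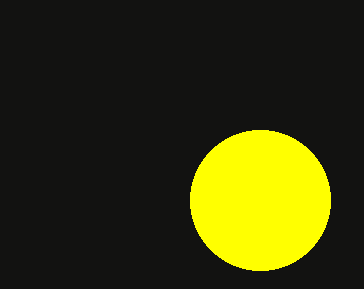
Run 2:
a = 260, b = 200, c = 70, col = 'yellow'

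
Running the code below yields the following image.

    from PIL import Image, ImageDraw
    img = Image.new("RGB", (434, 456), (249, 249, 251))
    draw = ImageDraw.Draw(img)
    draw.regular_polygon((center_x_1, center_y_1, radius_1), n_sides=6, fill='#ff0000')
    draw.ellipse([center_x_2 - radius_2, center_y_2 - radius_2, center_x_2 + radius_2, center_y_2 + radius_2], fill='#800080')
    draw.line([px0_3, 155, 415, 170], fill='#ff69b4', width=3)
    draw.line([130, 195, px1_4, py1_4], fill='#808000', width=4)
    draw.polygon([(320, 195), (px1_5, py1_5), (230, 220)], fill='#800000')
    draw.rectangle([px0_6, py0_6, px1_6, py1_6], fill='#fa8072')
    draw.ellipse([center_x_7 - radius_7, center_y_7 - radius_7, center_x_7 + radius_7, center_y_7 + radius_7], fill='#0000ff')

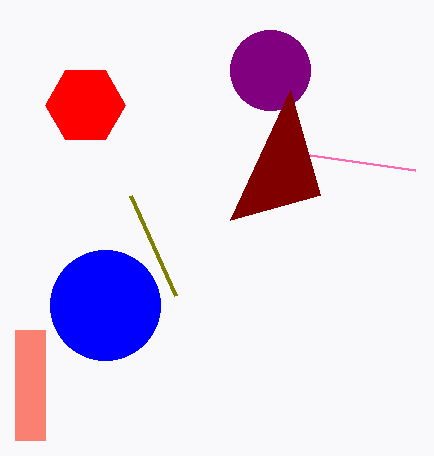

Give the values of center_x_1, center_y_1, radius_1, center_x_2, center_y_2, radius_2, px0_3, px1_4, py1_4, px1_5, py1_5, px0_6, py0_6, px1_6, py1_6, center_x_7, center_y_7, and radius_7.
center_x_1 = 85, center_y_1 = 105, radius_1 = 40, center_x_2 = 270, center_y_2 = 70, radius_2 = 40, px0_3 = 310, px1_4 = 175, py1_4 = 295, px1_5 = 290, py1_5 = 90, px0_6 = 15, py0_6 = 330, px1_6 = 45, py1_6 = 440, center_x_7 = 105, center_y_7 = 305, radius_7 = 55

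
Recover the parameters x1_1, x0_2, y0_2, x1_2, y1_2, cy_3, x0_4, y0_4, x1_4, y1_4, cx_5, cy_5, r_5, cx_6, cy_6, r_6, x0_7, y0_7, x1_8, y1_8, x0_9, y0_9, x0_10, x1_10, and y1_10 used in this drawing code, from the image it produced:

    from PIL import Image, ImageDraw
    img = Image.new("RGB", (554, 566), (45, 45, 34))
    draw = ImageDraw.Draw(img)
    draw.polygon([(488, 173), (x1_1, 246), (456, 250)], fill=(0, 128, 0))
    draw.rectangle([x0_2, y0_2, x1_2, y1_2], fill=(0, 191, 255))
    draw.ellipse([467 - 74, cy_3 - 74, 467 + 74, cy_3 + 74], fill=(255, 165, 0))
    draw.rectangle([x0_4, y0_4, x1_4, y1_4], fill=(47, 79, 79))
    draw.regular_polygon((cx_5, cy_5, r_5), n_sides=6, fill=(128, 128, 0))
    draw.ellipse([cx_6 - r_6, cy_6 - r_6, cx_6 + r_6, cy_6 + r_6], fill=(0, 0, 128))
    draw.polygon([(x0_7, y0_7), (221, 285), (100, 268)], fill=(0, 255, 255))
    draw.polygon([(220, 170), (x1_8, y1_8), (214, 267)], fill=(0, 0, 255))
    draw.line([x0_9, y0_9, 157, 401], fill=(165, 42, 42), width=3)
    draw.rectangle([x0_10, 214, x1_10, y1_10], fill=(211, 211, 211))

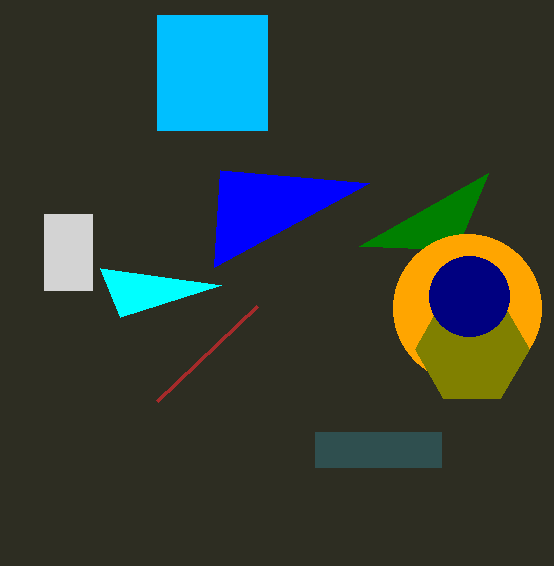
x1_1 = 359
x0_2 = 157
y0_2 = 15
x1_2 = 267
y1_2 = 130
cy_3 = 308
x0_4 = 315
y0_4 = 432
x1_4 = 441
y1_4 = 467
cx_5 = 472
cy_5 = 349
r_5 = 57
cx_6 = 469
cy_6 = 296
r_6 = 40
x0_7 = 120
y0_7 = 317
x1_8 = 369
y1_8 = 183
x0_9 = 257
y0_9 = 306
x0_10 = 44
x1_10 = 92
y1_10 = 290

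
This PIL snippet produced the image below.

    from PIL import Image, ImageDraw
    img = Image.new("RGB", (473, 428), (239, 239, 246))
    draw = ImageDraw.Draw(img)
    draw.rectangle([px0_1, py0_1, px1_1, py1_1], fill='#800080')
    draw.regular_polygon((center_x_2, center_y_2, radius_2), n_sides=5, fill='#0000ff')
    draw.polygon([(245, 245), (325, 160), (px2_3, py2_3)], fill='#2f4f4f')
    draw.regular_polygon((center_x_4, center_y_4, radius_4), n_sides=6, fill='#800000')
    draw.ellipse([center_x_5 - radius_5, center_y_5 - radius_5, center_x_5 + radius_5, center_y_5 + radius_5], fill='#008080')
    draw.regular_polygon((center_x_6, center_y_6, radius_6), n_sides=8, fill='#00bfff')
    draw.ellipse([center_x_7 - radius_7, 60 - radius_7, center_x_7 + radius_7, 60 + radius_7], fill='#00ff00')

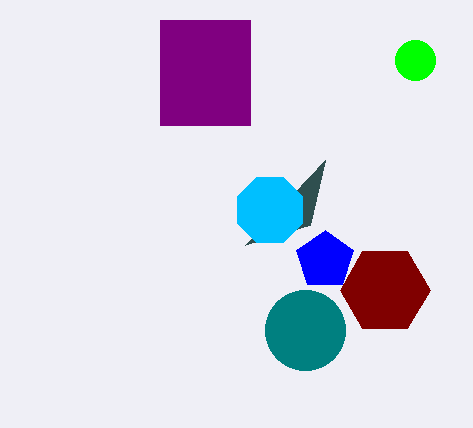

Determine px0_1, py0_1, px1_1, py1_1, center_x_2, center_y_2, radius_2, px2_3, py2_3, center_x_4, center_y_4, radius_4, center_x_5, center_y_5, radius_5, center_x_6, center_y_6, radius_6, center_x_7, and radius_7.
px0_1 = 160; py0_1 = 20; px1_1 = 250; py1_1 = 125; center_x_2 = 325; center_y_2 = 260; radius_2 = 30; px2_3 = 310; py2_3 = 225; center_x_4 = 385; center_y_4 = 290; radius_4 = 45; center_x_5 = 305; center_y_5 = 330; radius_5 = 40; center_x_6 = 270; center_y_6 = 210; radius_6 = 35; center_x_7 = 415; radius_7 = 20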